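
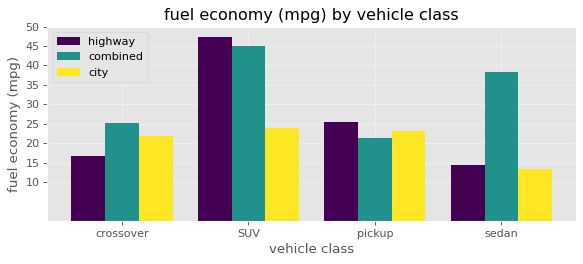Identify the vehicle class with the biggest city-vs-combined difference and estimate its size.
sedan: city ≈ 15, combined ≈ 40 → gap ≈ 25. Next-largest (SUV) is only ≈ 20.

sedan, ≈ 25 mpg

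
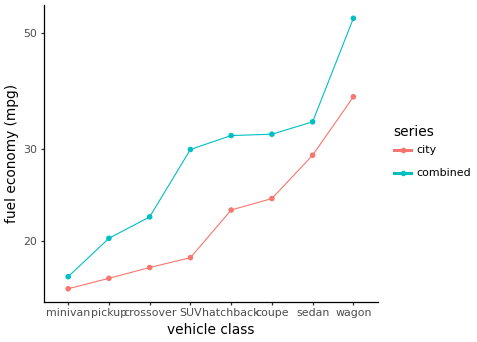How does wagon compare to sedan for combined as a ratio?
wagon ≈ 55, sedan ≈ 35; 55/35 ≈ 1.57.

≈ 1.57×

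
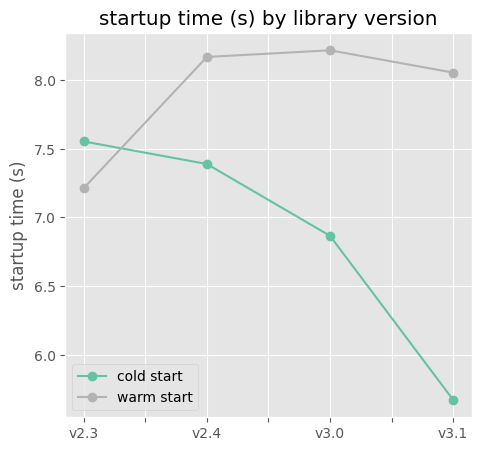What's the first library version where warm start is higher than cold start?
v2.4

v2.3: warm start ≈ 7.0 vs cold start ≈ 7.5 (not yet); v2.4: warm start ≈ 8.0 vs cold start ≈ 7.5 (first crossover).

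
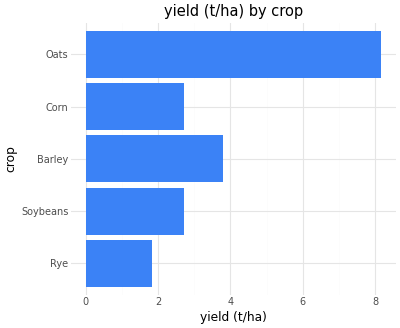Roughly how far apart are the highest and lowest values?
Max Oats ≈ 8, min Rye ≈ 2; range ≈ 6.

≈ 6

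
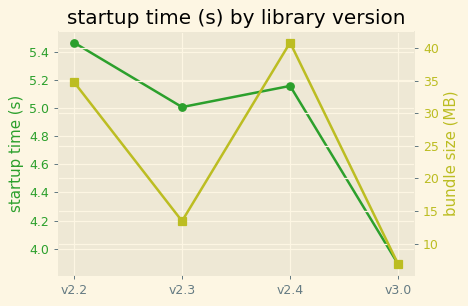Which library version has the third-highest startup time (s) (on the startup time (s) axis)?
v2.3

Top 4 (on the startup time (s) axis): v2.2 ≈ 5.4, v2.4 ≈ 5.2, v2.3 ≈ 5.0, v3.0 ≈ 3.8.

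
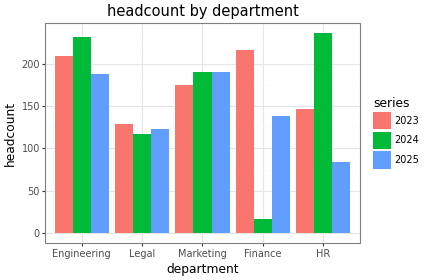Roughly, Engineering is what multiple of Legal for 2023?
≈ 1.67×

Engineering ≈ 200, Legal ≈ 120; 200/120 ≈ 1.67.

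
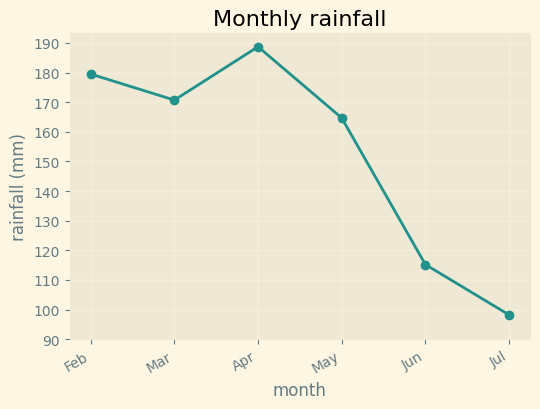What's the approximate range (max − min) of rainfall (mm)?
≈ 90

Max Apr ≈ 190, min Jul ≈ 100; range ≈ 90.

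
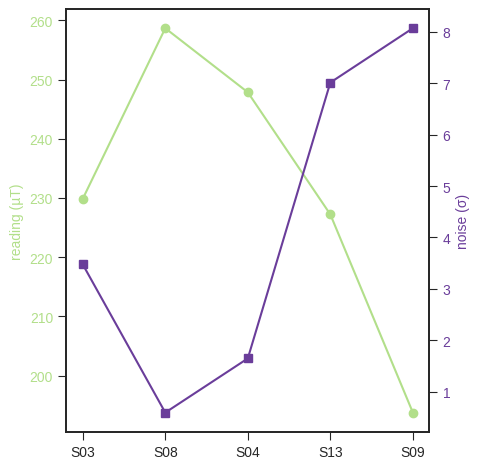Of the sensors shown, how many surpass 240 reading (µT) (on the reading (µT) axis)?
Above 240: S08, S04.

2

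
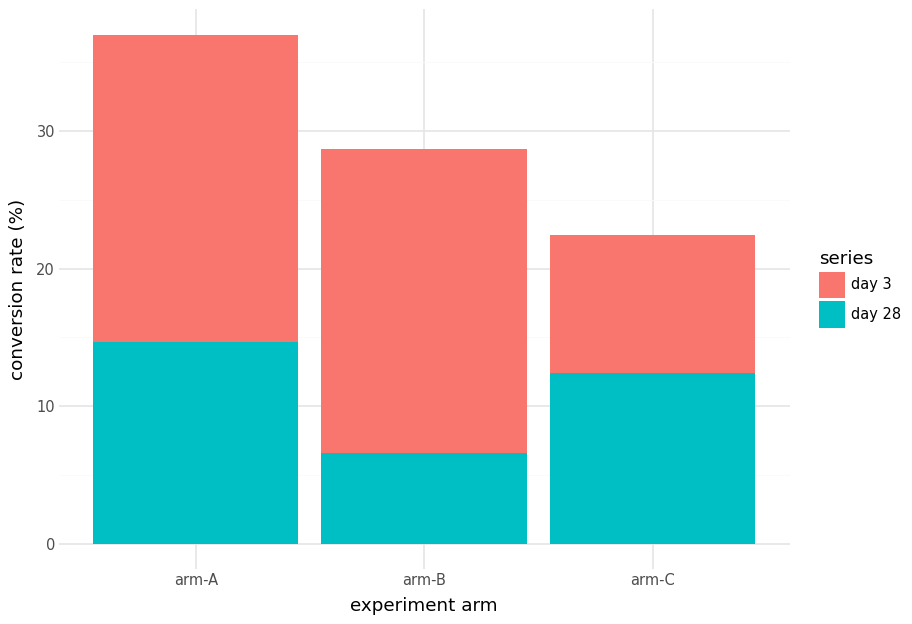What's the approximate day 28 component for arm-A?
≈ 15

day 28 top ≈ 15, bottom ≈ 0; segment ≈ 15.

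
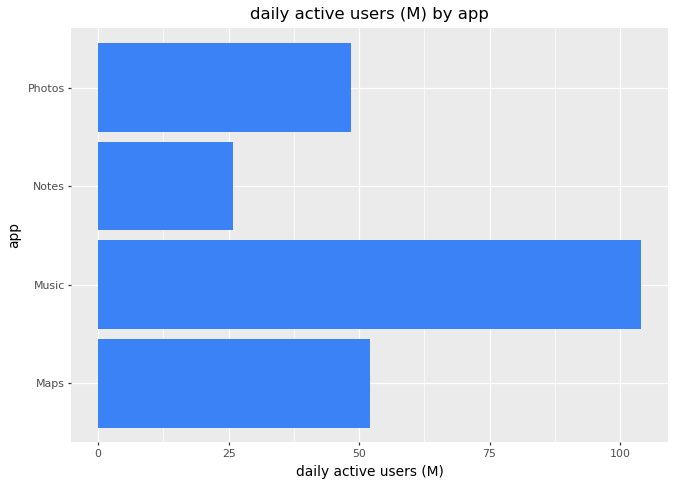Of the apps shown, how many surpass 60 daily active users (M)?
Above 60: Music.

1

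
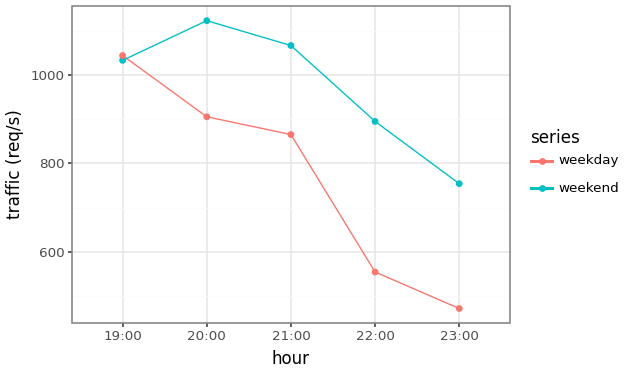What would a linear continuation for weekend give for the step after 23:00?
Last three: 1100, 900, 800 → slope ≈ -150/step → next ≈ 650.

≈ 650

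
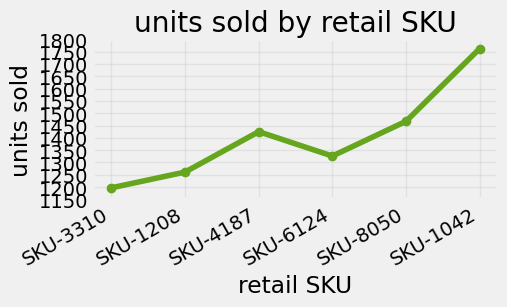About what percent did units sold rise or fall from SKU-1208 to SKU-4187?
≈ +12%

SKU-1208 ≈ 1250, SKU-4187 ≈ 1400; (1400 − 1250) / 1250 ≈ +12%.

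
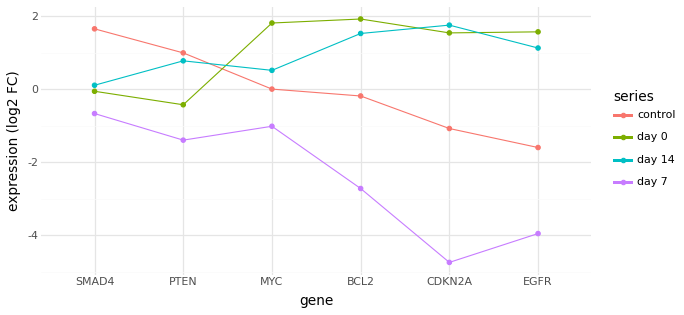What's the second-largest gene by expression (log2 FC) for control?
Top 3 for control: SMAD4 ≈ 2, PTEN ≈ 1, MYC ≈ 0.

PTEN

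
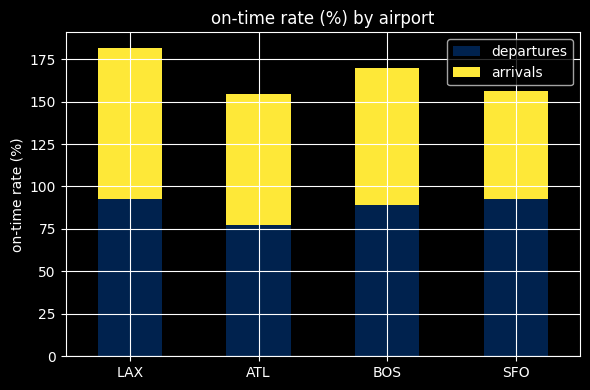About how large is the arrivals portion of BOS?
arrivals top ≈ 160, bottom ≈ 80; segment ≈ 80.

≈ 80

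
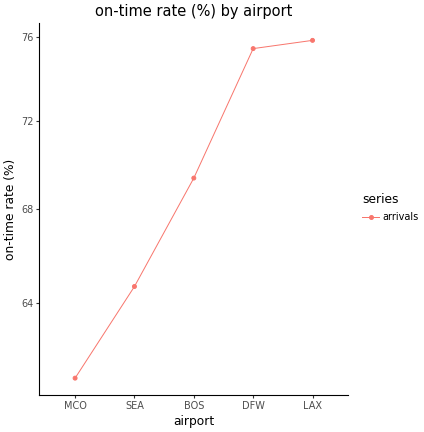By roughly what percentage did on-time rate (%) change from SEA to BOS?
≈ +9.4%

SEA ≈ 64, BOS ≈ 70; (70 − 64) / 64 ≈ +9.4%.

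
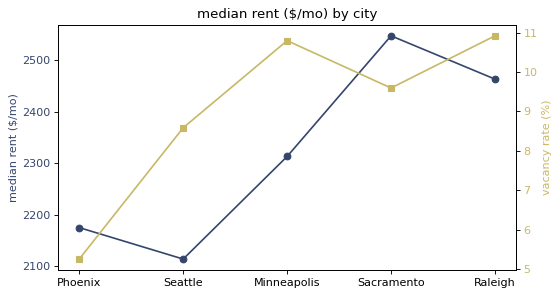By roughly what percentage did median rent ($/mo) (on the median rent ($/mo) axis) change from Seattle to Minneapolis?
≈ +9.5%

Seattle ≈ 2100, Minneapolis ≈ 2300; (2300 − 2100) / 2100 ≈ +9.5%.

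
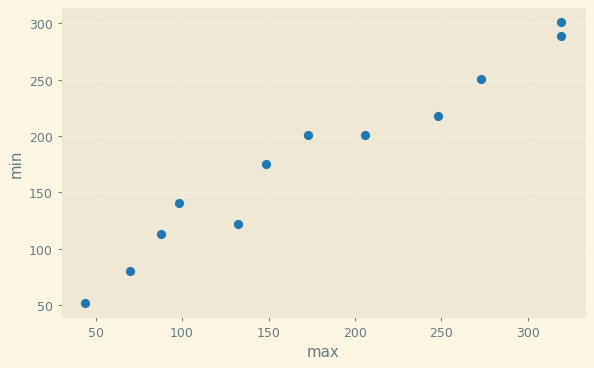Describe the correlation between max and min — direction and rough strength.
Points are positively correlated; strong (|r| ≈ 1.0).

positive, strong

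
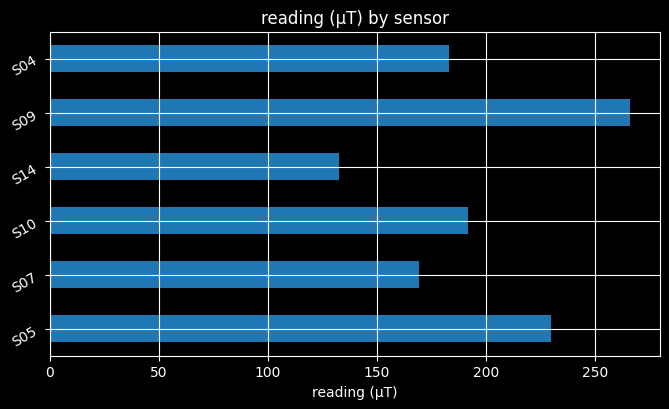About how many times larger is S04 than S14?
S04 ≈ 175, S14 ≈ 125; 175/125 ≈ 1.4.

≈ 1.4×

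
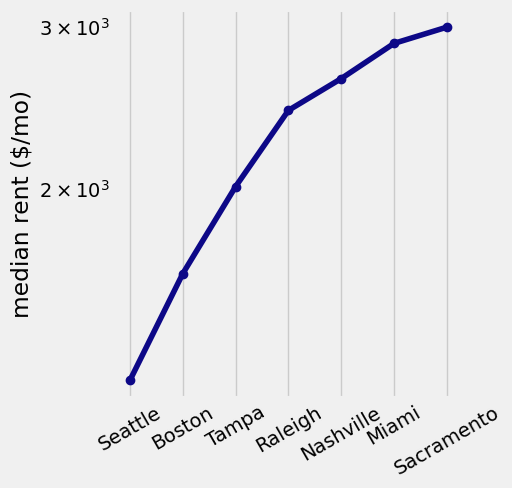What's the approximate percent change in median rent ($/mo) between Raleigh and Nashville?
Raleigh ≈ 2400, Nashville ≈ 2600; (2600 − 2400) / 2400 ≈ +8.3%.

≈ +8.3%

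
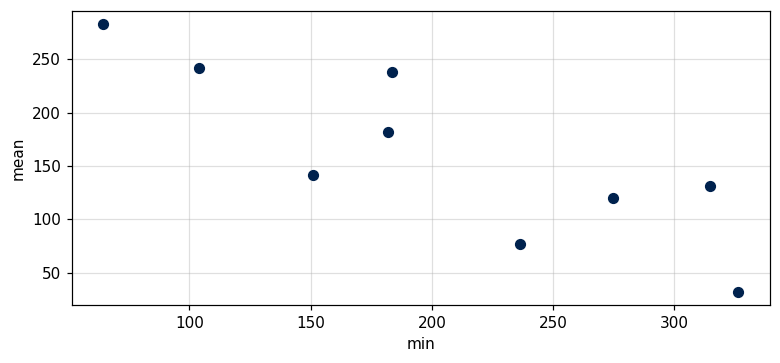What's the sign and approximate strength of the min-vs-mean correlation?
negative, strong

Points are negatively correlated; strong (|r| ≈ 0.8).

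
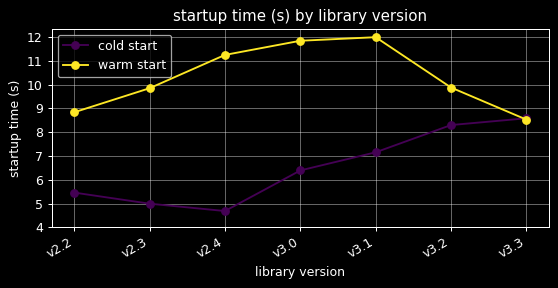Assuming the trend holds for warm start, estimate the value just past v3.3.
Last three: 12, 10, 9 → slope ≈ -1.5/step → next ≈ 7.5.

≈ 7.5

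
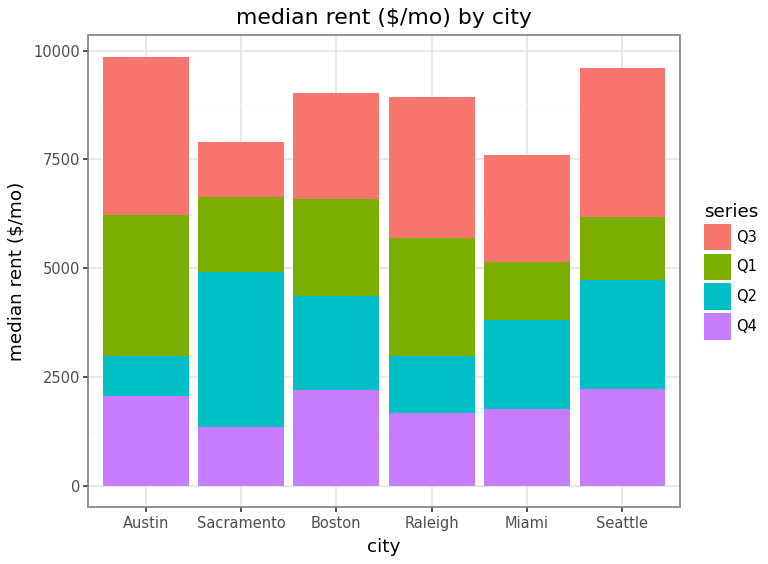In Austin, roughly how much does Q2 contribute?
Q2 top ≈ 3000, bottom ≈ 2000; segment ≈ 1000.

≈ 1000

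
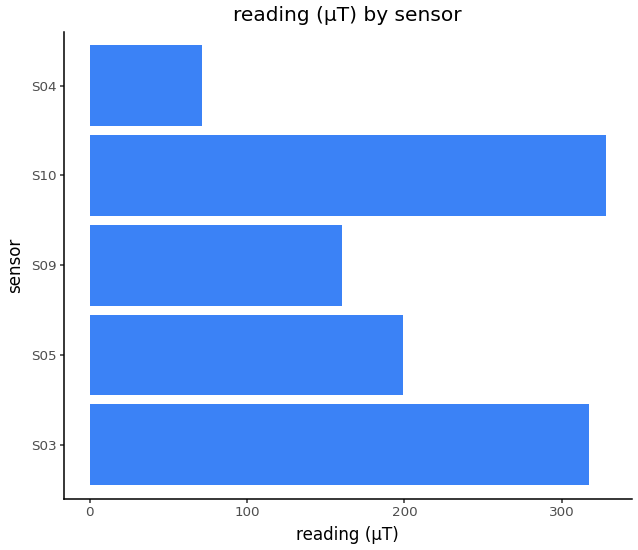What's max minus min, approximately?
Max S10 ≈ 350, min S04 ≈ 50; range ≈ 300.

≈ 300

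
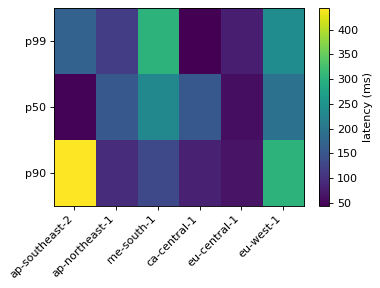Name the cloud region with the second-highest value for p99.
Top 3 for p99: me-south-1 ≈ 300, eu-west-1 ≈ 250, ap-southeast-2 ≈ 150.

eu-west-1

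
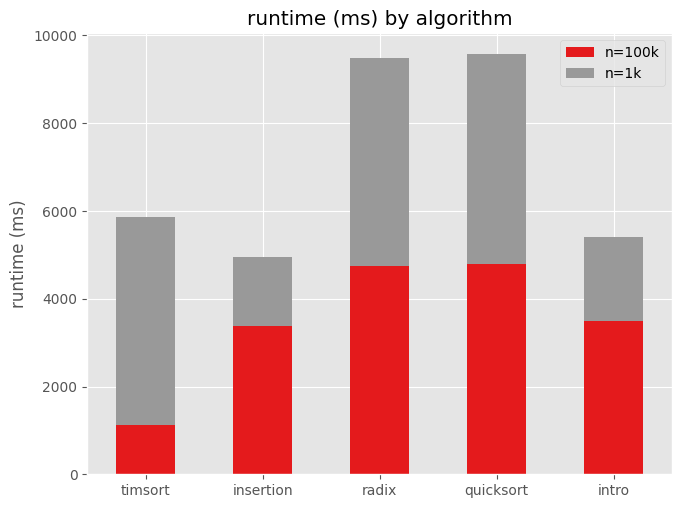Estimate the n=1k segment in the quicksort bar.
≈ 5000

n=1k top ≈ 10000, bottom ≈ 5000; segment ≈ 5000.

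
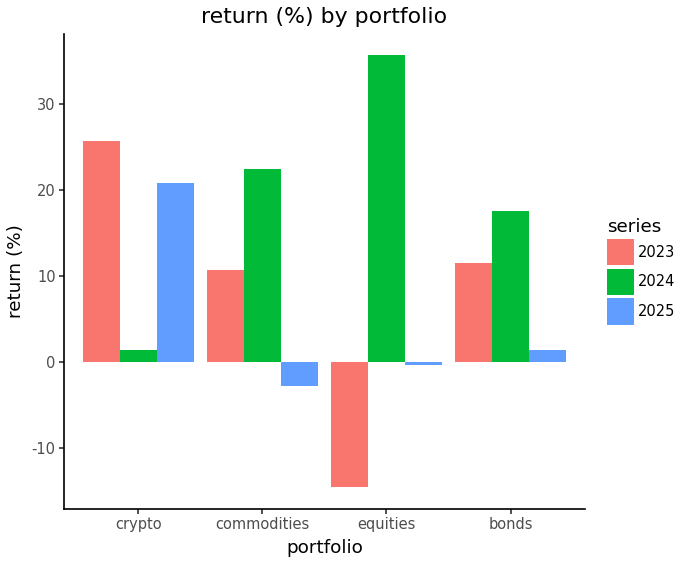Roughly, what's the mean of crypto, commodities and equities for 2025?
(20 + -5 + 0) / 3 ≈ 5.

≈ 5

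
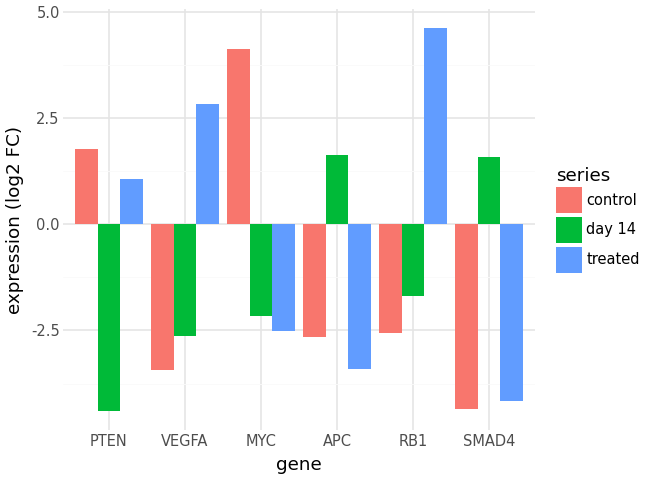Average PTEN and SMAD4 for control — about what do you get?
(2 + -4) / 2 ≈ -1.

≈ -1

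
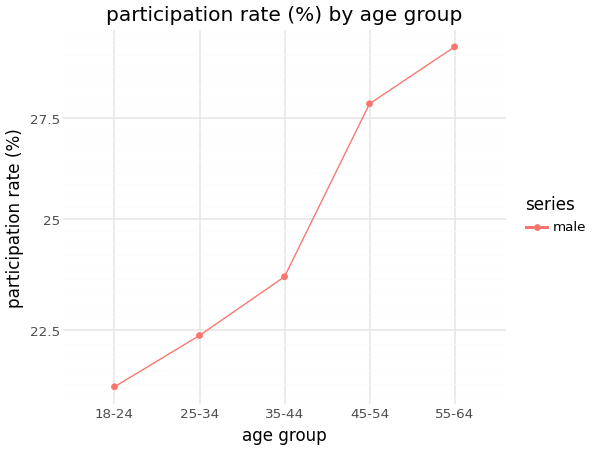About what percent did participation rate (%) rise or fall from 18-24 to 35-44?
≈ +14.3%

18-24 ≈ 21, 35-44 ≈ 24; (24 − 21) / 21 ≈ +14.3%.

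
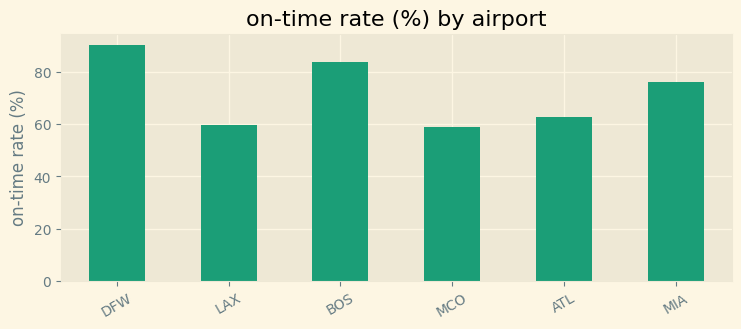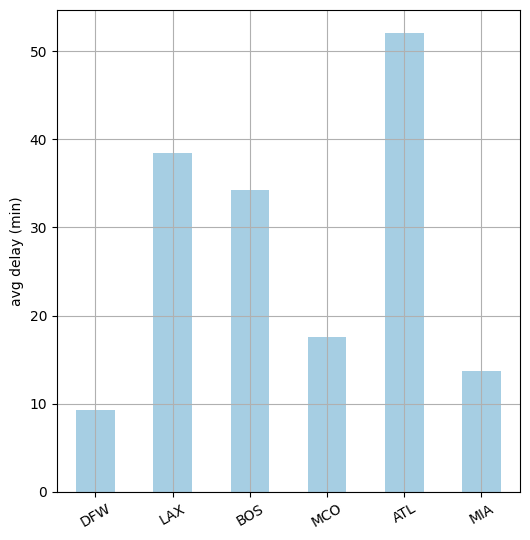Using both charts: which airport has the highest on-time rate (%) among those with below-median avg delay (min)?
DFW

Chart 2 median avg delay (min) ≈ 25; below-median airports: DFW, MCO, MIA. Among those, DFW has the highest on-time rate (%) (≈ 90).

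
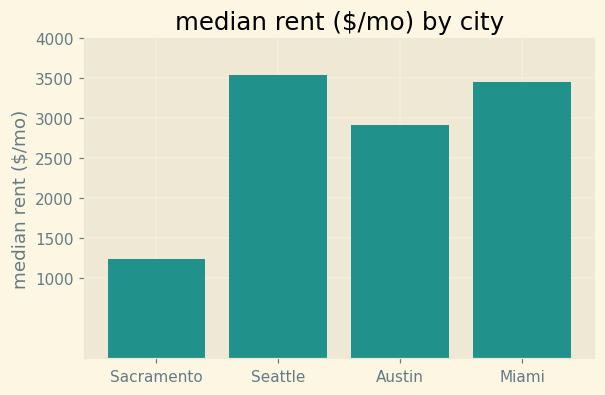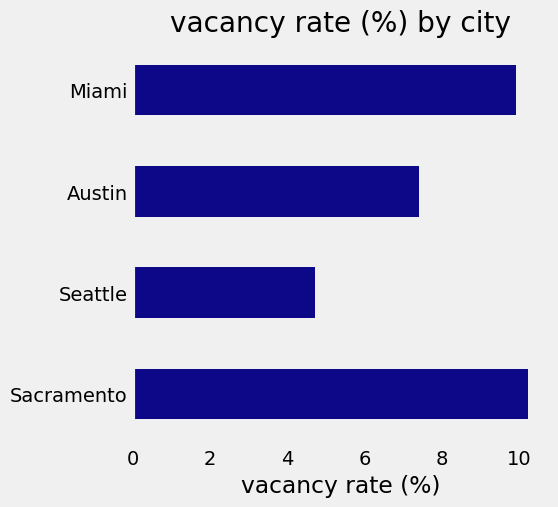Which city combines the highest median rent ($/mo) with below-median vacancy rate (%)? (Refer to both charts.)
Seattle

Chart 2 median vacancy rate (%) ≈ 9; below-median cities: Seattle, Austin. Among those, Seattle has the highest median rent ($/mo) (≈ 3500).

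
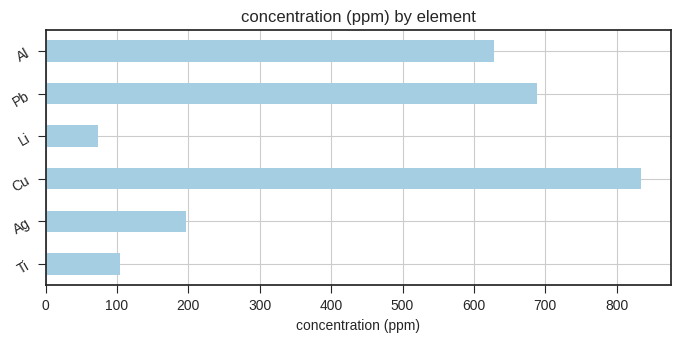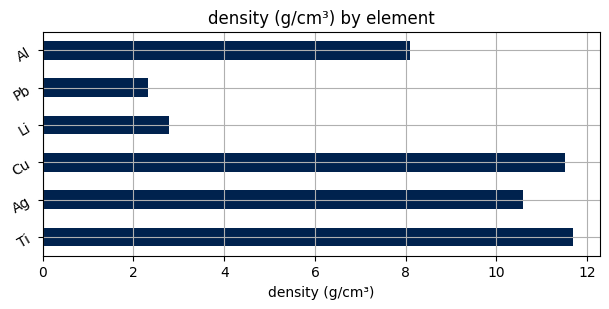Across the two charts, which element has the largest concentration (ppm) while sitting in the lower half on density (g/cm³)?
Pb

Chart 2 median density (g/cm³) ≈ 10; below-median elements: Li, Pb, Al. Among those, Pb has the highest concentration (ppm) (≈ 700).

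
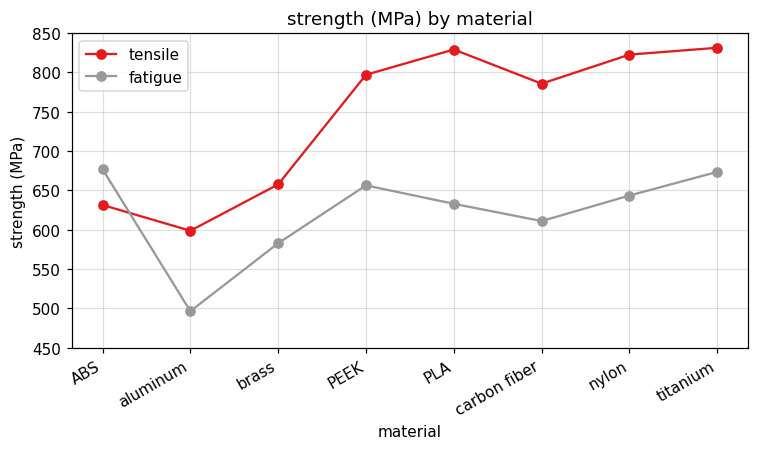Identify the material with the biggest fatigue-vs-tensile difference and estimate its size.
PLA, ≈ 200 MPa

PLA: fatigue ≈ 650, tensile ≈ 850 → gap ≈ 200. Next-largest (nylon) is only ≈ 150.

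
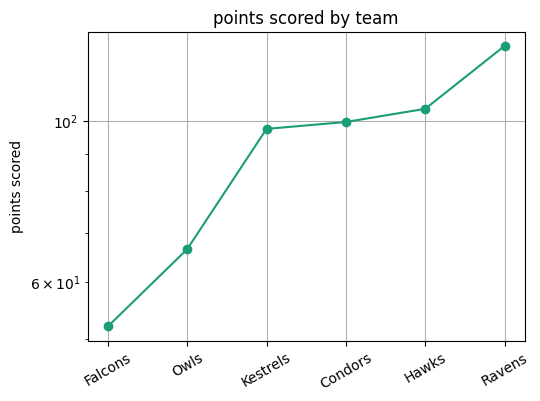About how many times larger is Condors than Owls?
≈ 1.43×

Condors ≈ 100, Owls ≈ 70; 100/70 ≈ 1.43.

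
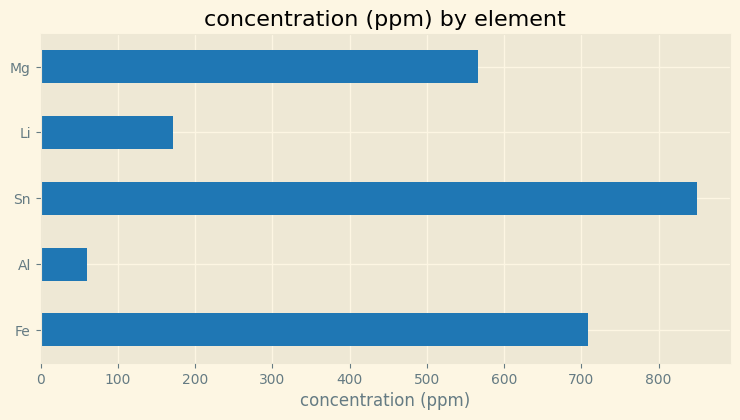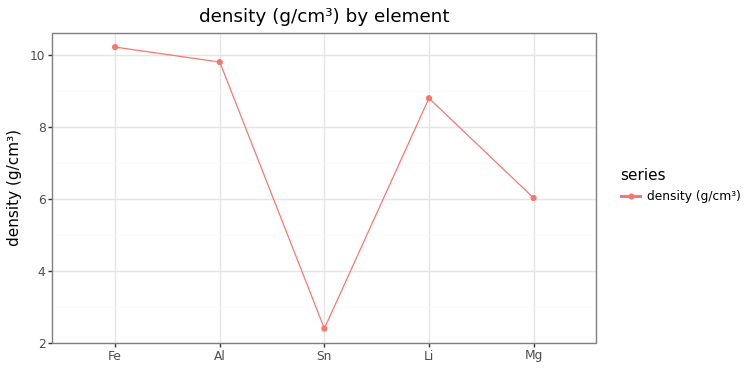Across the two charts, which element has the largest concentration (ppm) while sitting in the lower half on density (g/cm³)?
Chart 2 median density (g/cm³) ≈ 9; below-median elements: Sn, Mg. Among those, Sn has the highest concentration (ppm) (≈ 900).

Sn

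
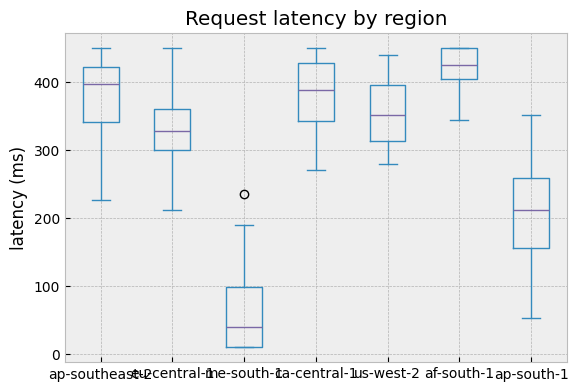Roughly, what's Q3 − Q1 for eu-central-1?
Q3 ≈ 350, Q1 ≈ 300; IQR ≈ 50.

≈ 50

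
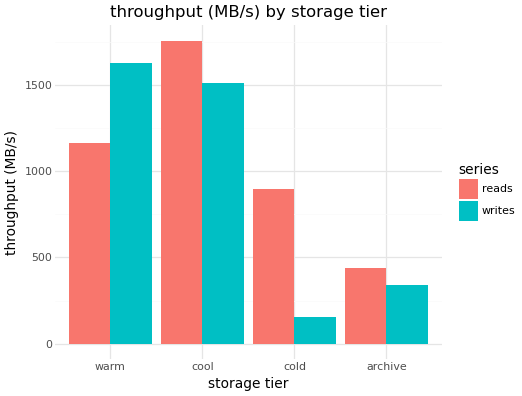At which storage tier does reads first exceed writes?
warm: reads ≈ 1200 vs writes ≈ 1600 (not yet); cool: reads ≈ 1800 vs writes ≈ 1600 (first crossover).

cool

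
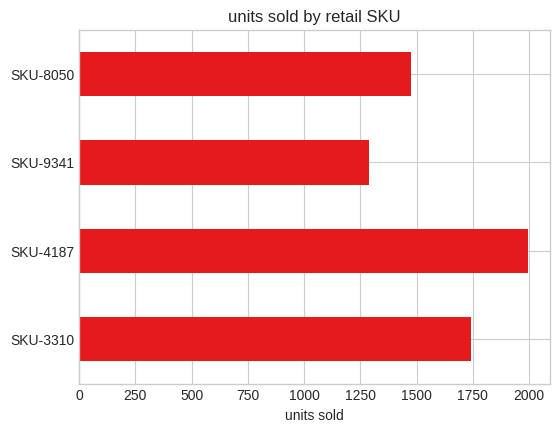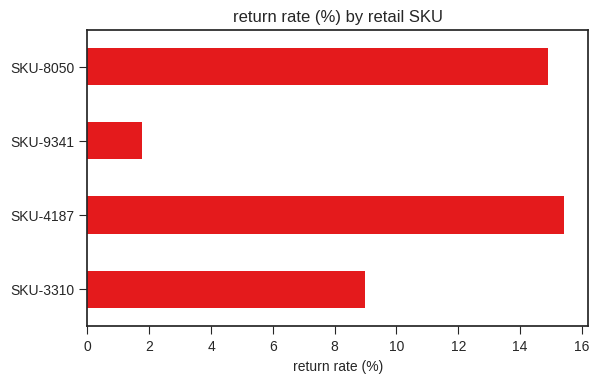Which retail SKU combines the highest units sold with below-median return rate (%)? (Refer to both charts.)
SKU-3310

Chart 2 median return rate (%) ≈ 12; below-median retail SKUs: SKU-3310, SKU-9341. Among those, SKU-3310 has the highest units sold (≈ 1800).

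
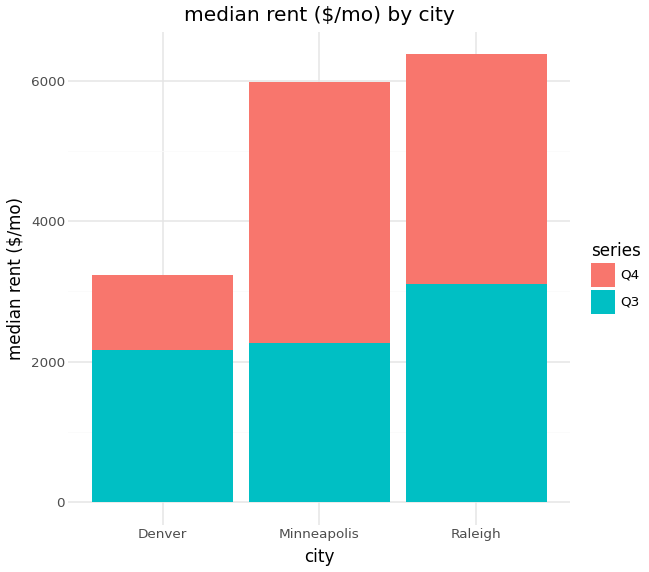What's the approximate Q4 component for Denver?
Q4 top ≈ 3000, bottom ≈ 2000; segment ≈ 1000.

≈ 1000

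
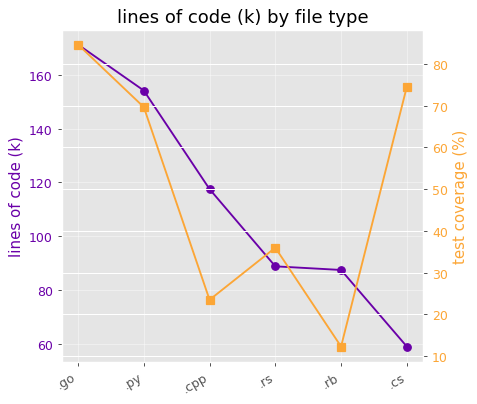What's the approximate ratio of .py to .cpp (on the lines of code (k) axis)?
.py ≈ 150, .cpp ≈ 120; 150/120 ≈ 1.25.

≈ 1.25×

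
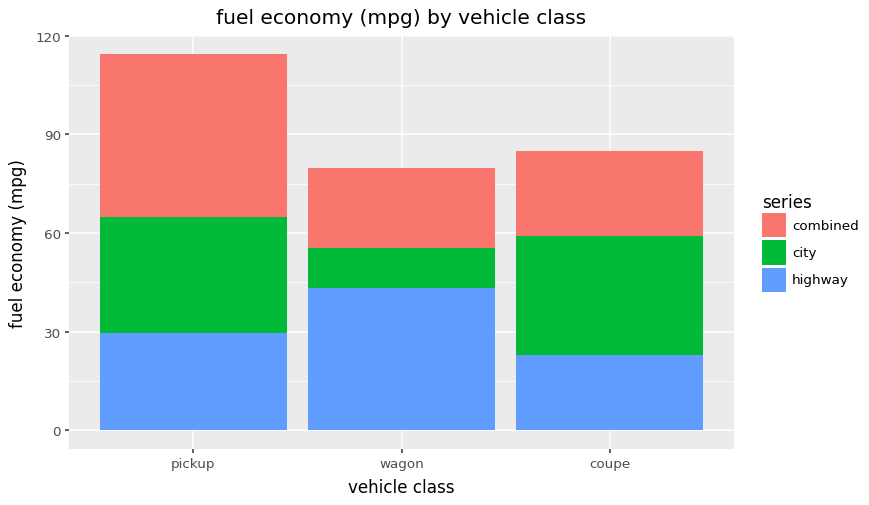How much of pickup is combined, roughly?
≈ 50

combined top ≈ 110, bottom ≈ 60; segment ≈ 50.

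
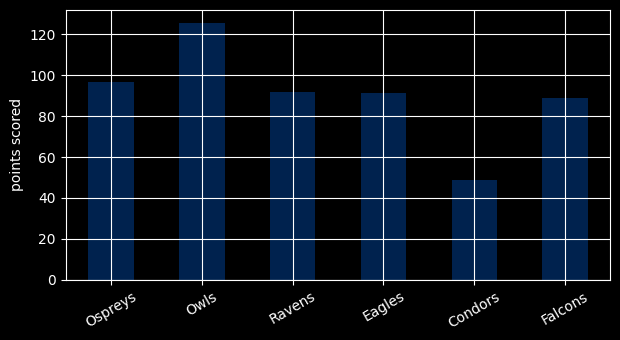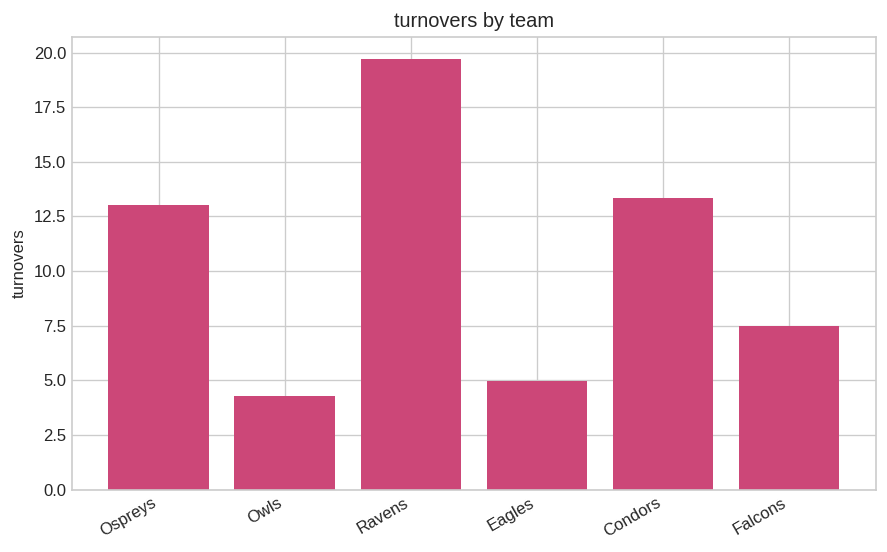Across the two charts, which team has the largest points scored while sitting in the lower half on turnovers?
Owls

Chart 2 median turnovers ≈ 10; below-median teams: Owls, Eagles, Falcons. Among those, Owls has the highest points scored (≈ 120).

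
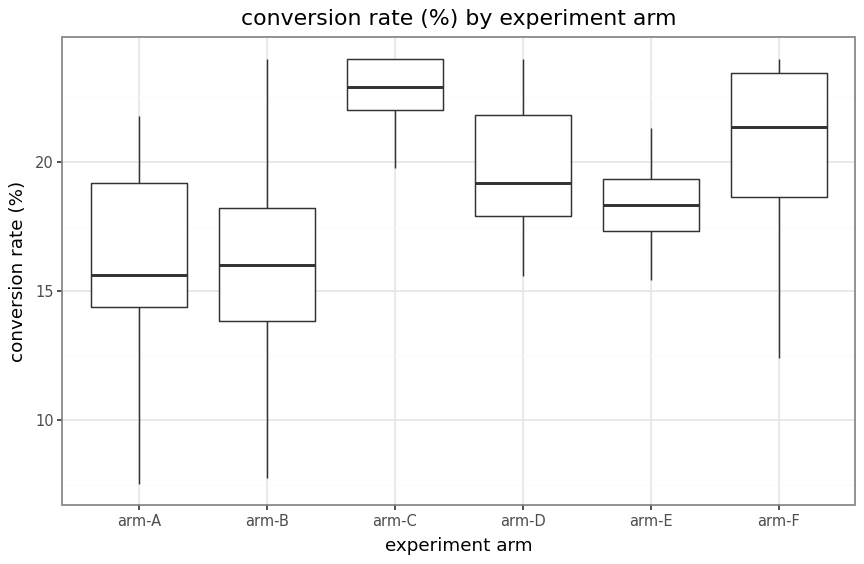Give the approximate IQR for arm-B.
Q3 ≈ 18, Q1 ≈ 14; IQR ≈ 4.

≈ 4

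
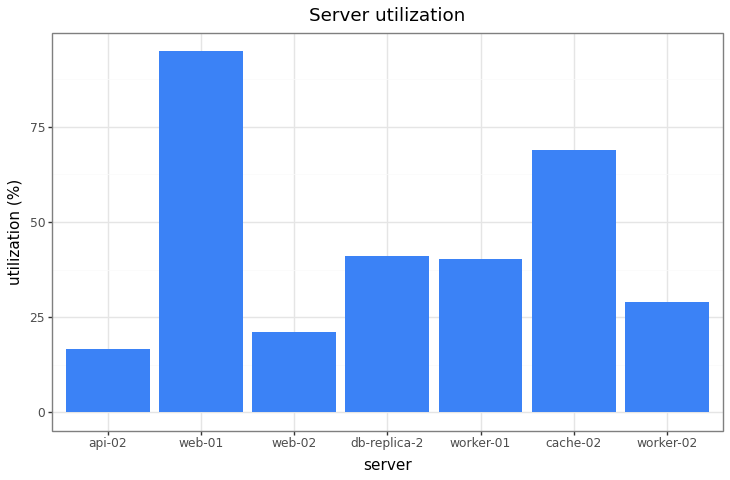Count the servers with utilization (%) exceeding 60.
Above 60: web-01, cache-02.

2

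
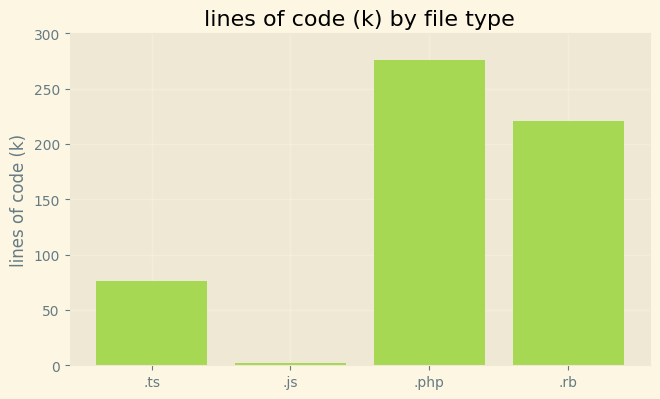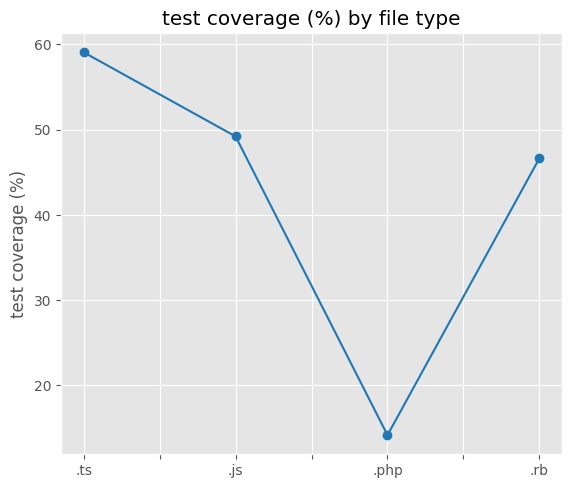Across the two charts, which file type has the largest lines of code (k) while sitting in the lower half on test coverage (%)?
.php

Chart 2 median test coverage (%) ≈ 50; below-median file types: .php, .rb. Among those, .php has the highest lines of code (k) (≈ 300).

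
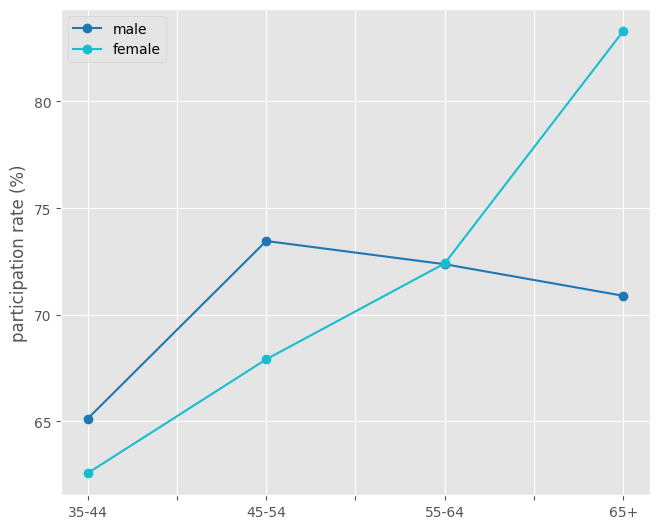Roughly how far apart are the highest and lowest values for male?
Max 45-54 ≈ 74, min 35-44 ≈ 66; range ≈ 8.

≈ 8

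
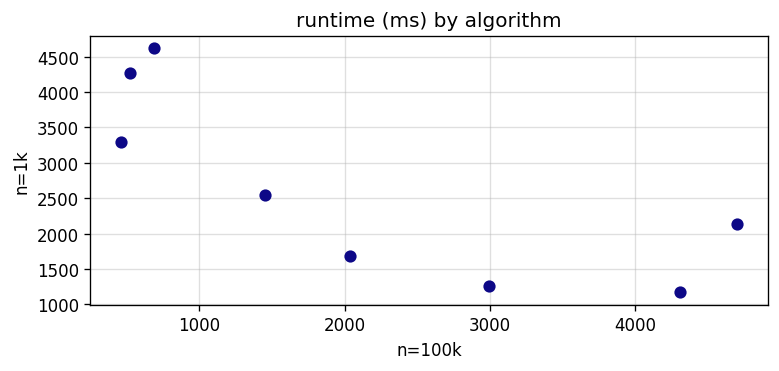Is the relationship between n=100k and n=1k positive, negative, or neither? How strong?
Points are negatively correlated; strong (|r| ≈ 0.8).

negative, strong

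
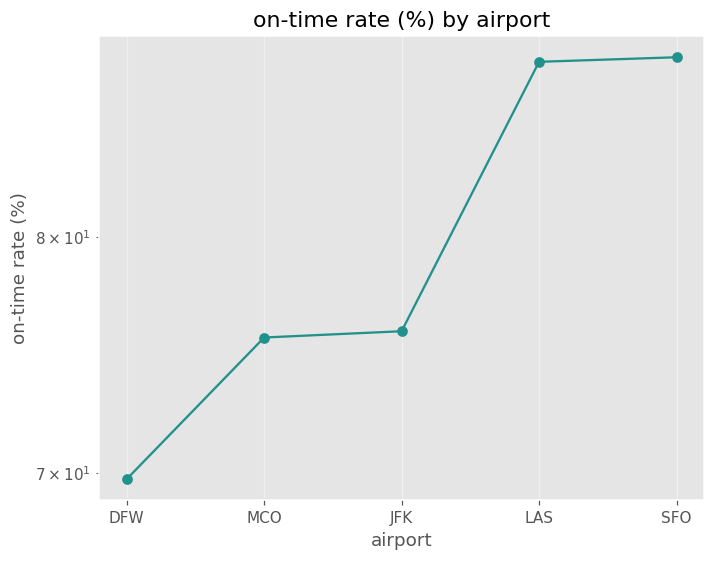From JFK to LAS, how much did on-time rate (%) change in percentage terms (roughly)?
≈ +15.8%

JFK ≈ 76, LAS ≈ 88; (88 − 76) / 76 ≈ +15.8%.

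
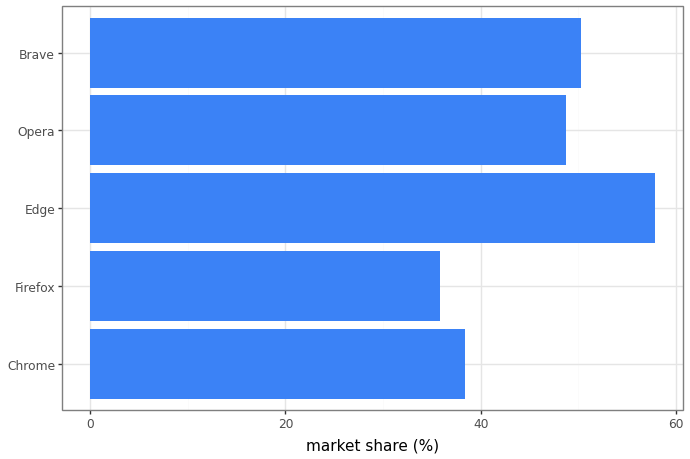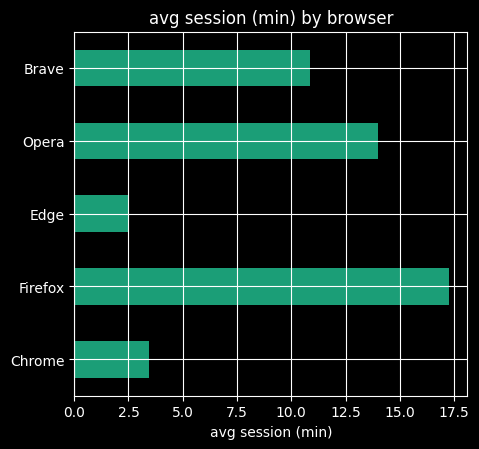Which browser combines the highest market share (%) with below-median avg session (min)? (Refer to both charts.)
Chart 2 median avg session (min) ≈ 10; below-median browsers: Chrome, Edge. Among those, Edge has the highest market share (%) (≈ 60).

Edge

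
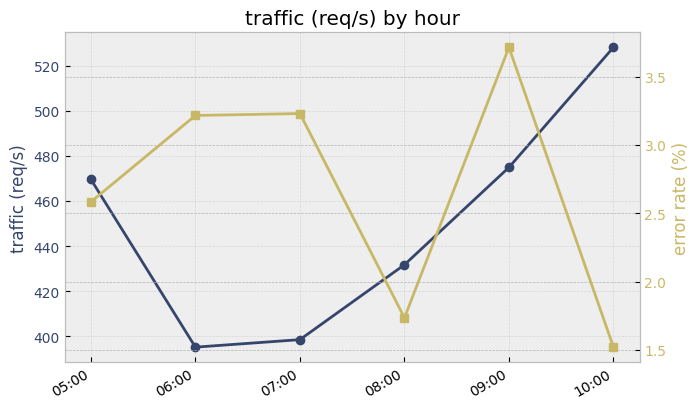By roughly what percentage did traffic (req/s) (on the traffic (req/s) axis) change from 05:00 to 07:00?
≈ -13%

05:00 ≈ 460, 07:00 ≈ 400; (400 − 460) / 460 ≈ -13%.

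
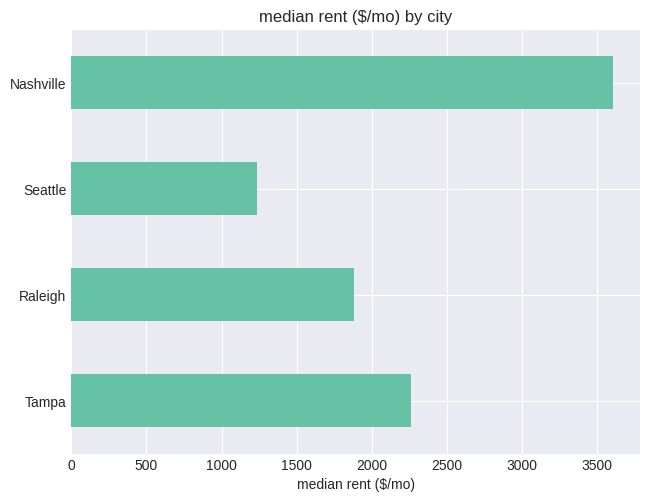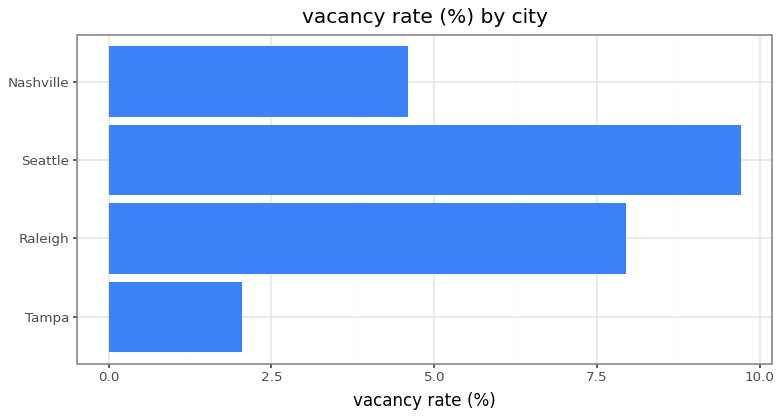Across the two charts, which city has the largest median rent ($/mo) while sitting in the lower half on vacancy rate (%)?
Nashville

Chart 2 median vacancy rate (%) ≈ 6; below-median cities: Tampa, Nashville. Among those, Nashville has the highest median rent ($/mo) (≈ 3500).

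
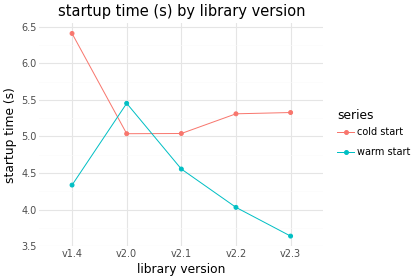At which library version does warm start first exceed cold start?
v2.0

v1.4: warm start ≈ 4.5 vs cold start ≈ 6.5 (not yet); v2.0: warm start ≈ 5.5 vs cold start ≈ 5.0 (first crossover).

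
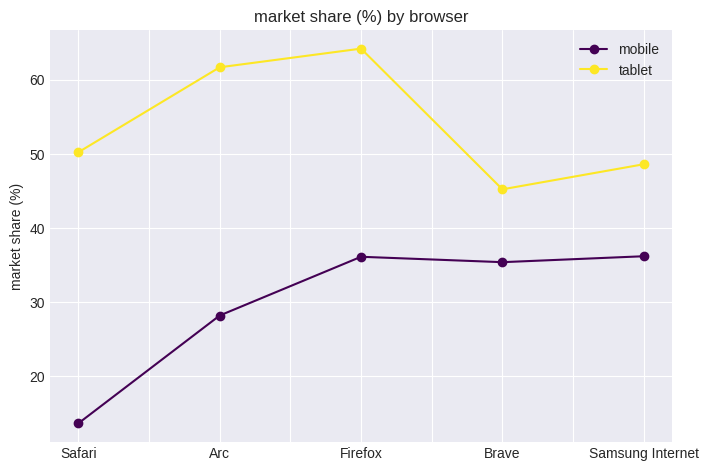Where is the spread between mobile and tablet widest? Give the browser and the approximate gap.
Safari: mobile ≈ 15, tablet ≈ 50 → gap ≈ 35. Next-largest (Arc) is only ≈ 30.

Safari, ≈ 35 %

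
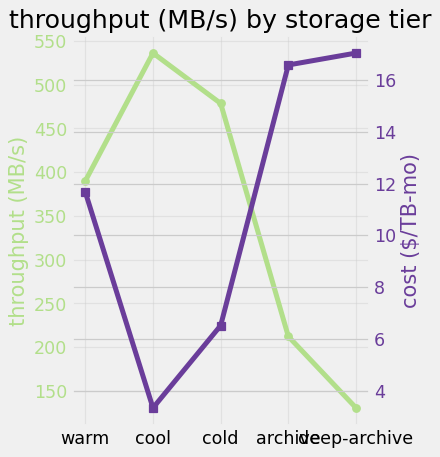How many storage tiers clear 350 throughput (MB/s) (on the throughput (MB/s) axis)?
Above 350: warm, cool, cold.

3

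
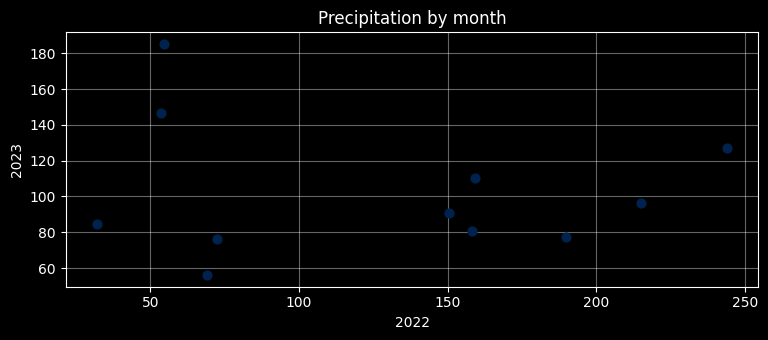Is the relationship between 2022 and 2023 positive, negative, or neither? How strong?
Points are roughly uncorrelated; weak (|r| ≈ 0.1).

no clear correlation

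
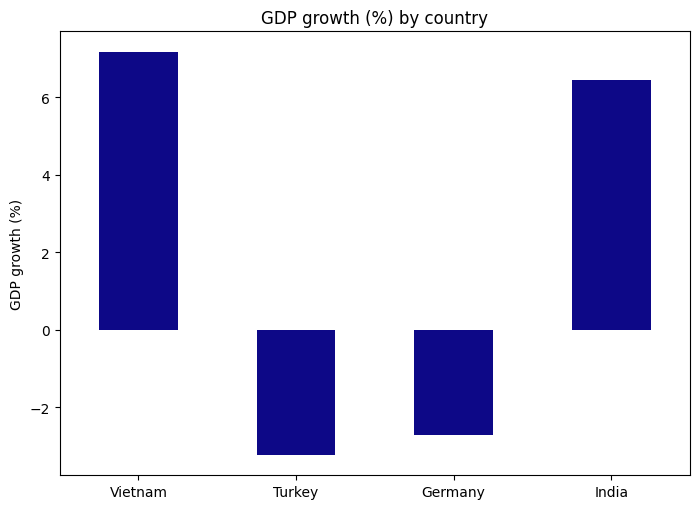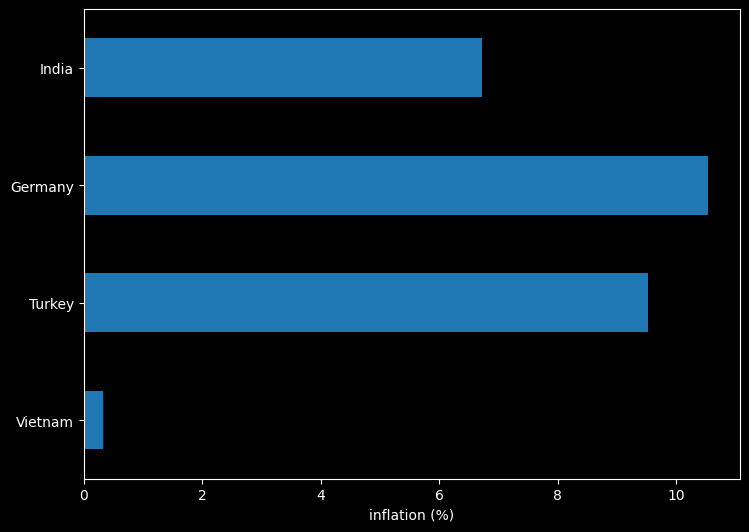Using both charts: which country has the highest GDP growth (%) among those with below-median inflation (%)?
Vietnam

Chart 2 median inflation (%) ≈ 8; below-median countries: Vietnam, India. Among those, Vietnam has the highest GDP growth (%) (≈ 7).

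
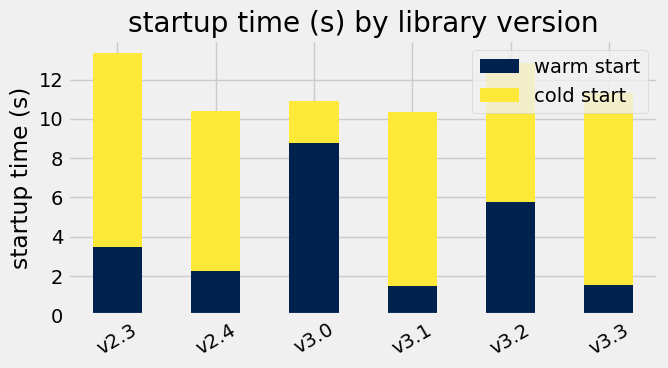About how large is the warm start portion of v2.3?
≈ 4

warm start top ≈ 4, bottom ≈ 0; segment ≈ 4.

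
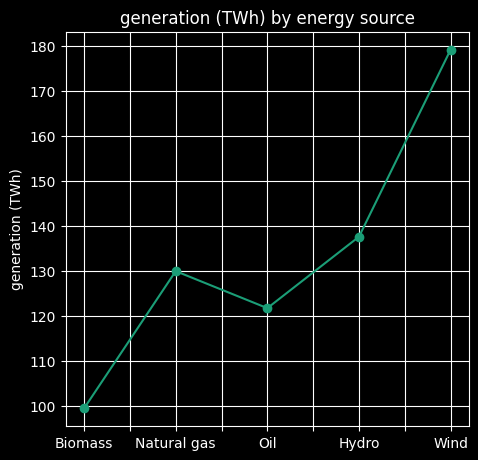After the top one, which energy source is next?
Hydro

Top 3: Wind ≈ 180, Hydro ≈ 140, Natural gas ≈ 130.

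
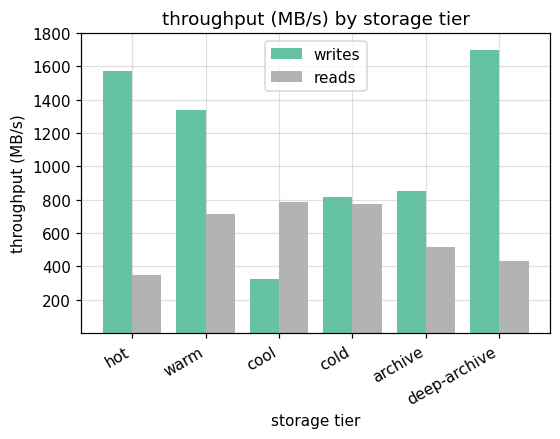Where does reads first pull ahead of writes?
warm: reads ≈ 800 vs writes ≈ 1400 (not yet); cool: reads ≈ 800 vs writes ≈ 400 (first crossover).

cool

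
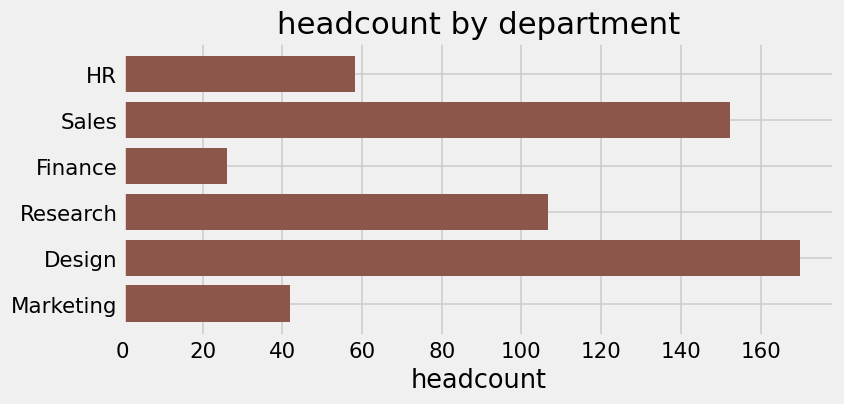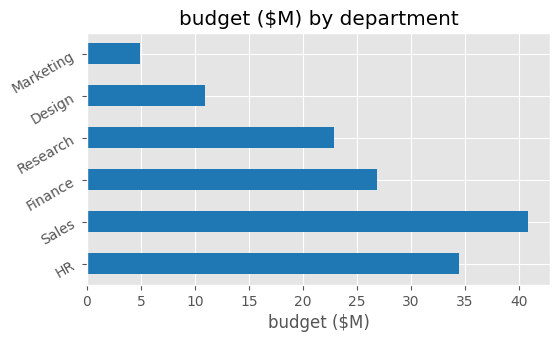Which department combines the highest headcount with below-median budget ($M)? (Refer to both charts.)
Design

Chart 2 median budget ($M) ≈ 25; below-median departments: Research, Design, Marketing. Among those, Design has the highest headcount (≈ 160).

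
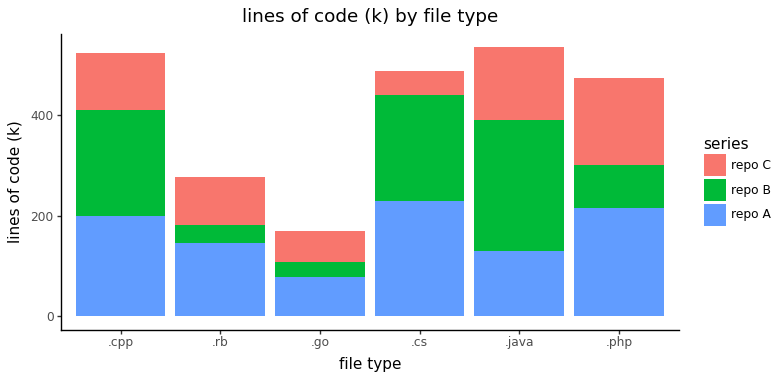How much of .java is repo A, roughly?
≈ 150

repo A top ≈ 150, bottom ≈ 0; segment ≈ 150.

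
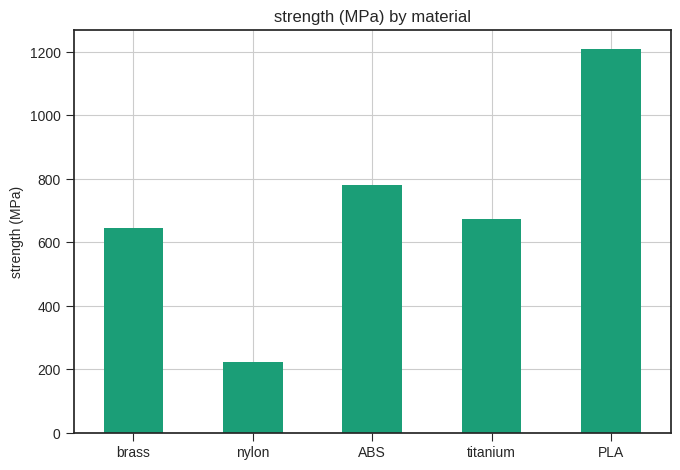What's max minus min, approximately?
Max PLA ≈ 1200, min nylon ≈ 200; range ≈ 1000.

≈ 1000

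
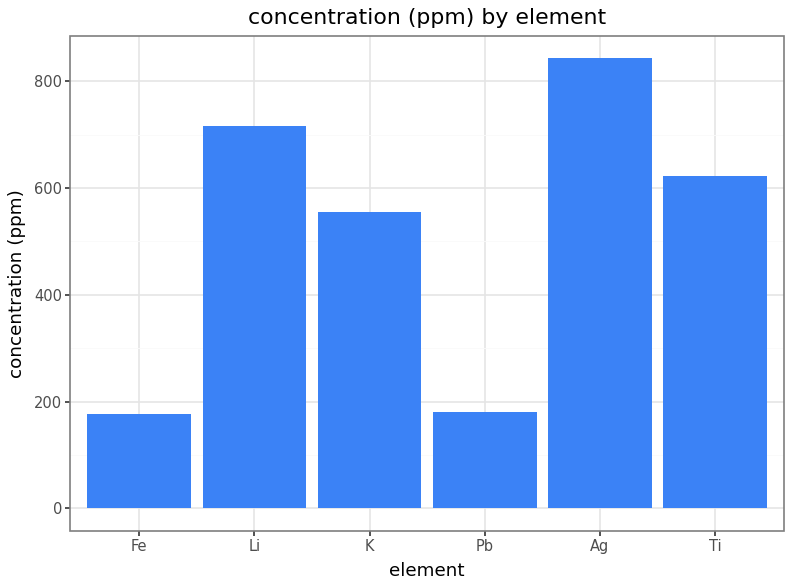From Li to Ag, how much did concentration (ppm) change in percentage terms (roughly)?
Li ≈ 700, Ag ≈ 800; (800 − 700) / 700 ≈ +14.3%.

≈ +14.3%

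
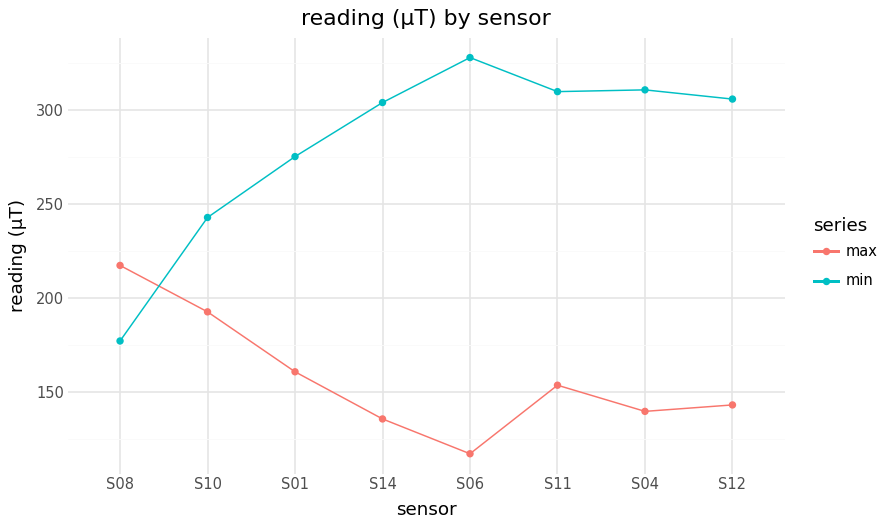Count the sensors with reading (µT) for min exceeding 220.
Above 220: S10, S01, S14, S06, S11, S04, S12.

7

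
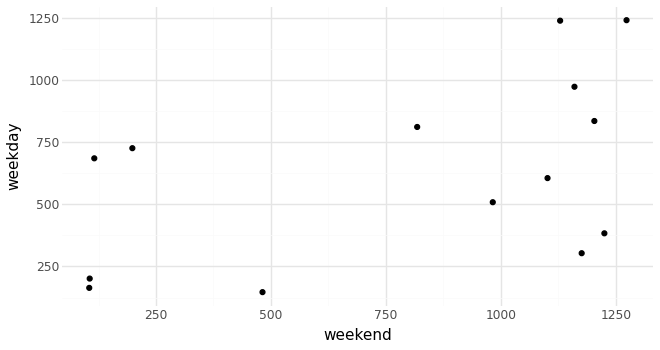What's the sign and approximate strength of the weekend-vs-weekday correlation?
Points are positively correlated; moderate (|r| ≈ 0.5).

positive, moderate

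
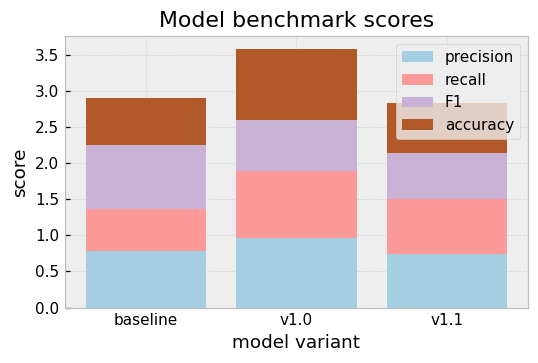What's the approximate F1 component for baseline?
≈ 1.0

F1 top ≈ 2.5, bottom ≈ 1.5; segment ≈ 1.0.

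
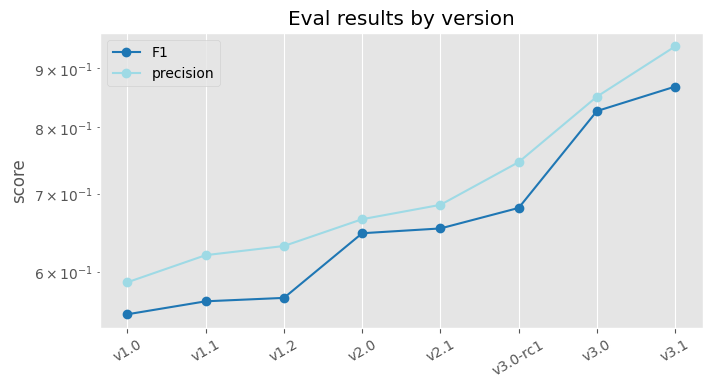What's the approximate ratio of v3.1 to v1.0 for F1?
v3.1 ≈ 0.85, v1.0 ≈ 0.55; 0.85/0.55 ≈ 1.55.

≈ 1.55×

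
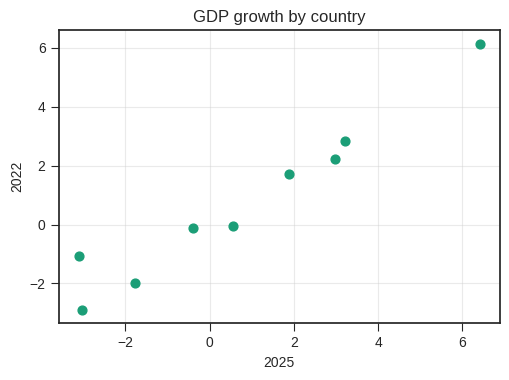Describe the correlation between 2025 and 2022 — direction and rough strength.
positive, strong

Points are positively correlated; strong (|r| ≈ 1.0).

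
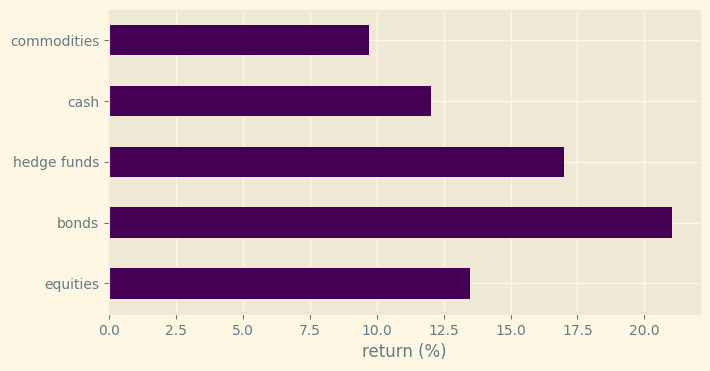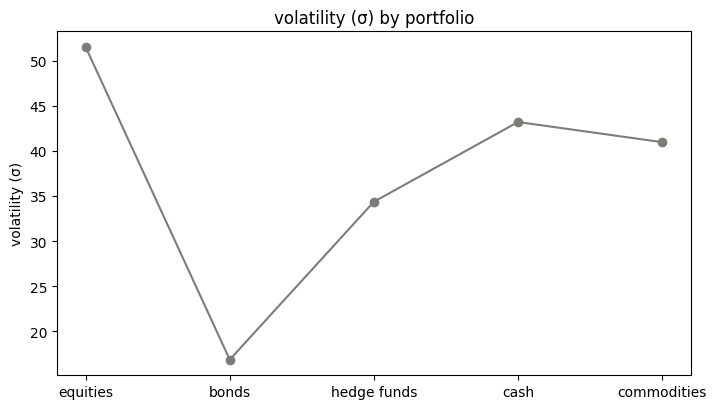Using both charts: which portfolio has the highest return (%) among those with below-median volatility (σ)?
Chart 2 median volatility (σ) ≈ 40; below-median portfolios: bonds, hedge funds. Among those, bonds has the highest return (%) (≈ 22).

bonds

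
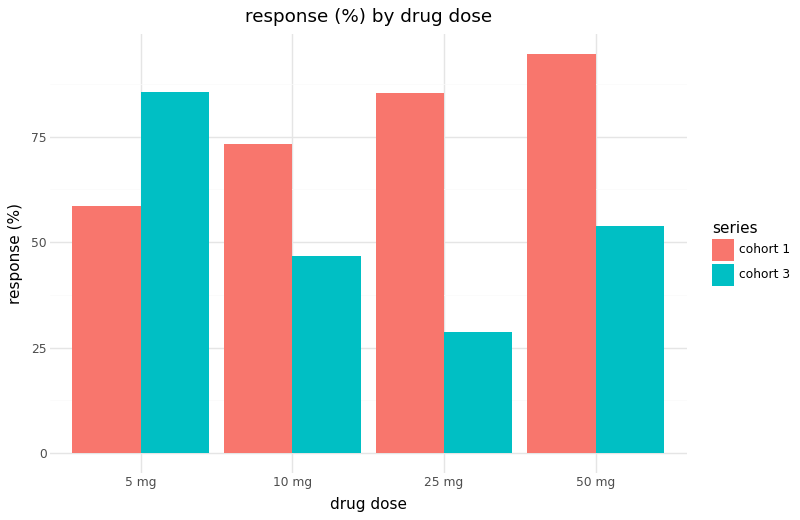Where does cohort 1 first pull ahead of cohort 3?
10 mg

5 mg: cohort 1 ≈ 60 vs cohort 3 ≈ 90 (not yet); 10 mg: cohort 1 ≈ 70 vs cohort 3 ≈ 50 (first crossover).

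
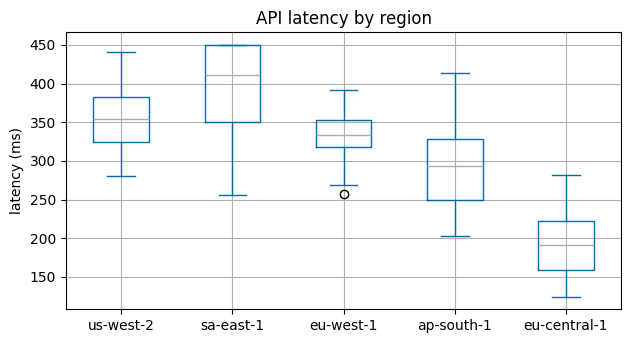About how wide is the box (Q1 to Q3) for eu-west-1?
≈ 40

Q3 ≈ 360, Q1 ≈ 320; IQR ≈ 40.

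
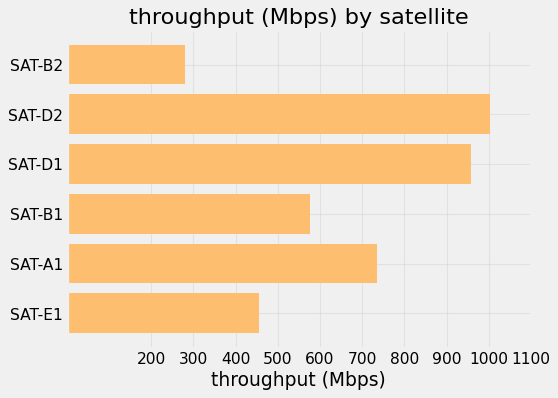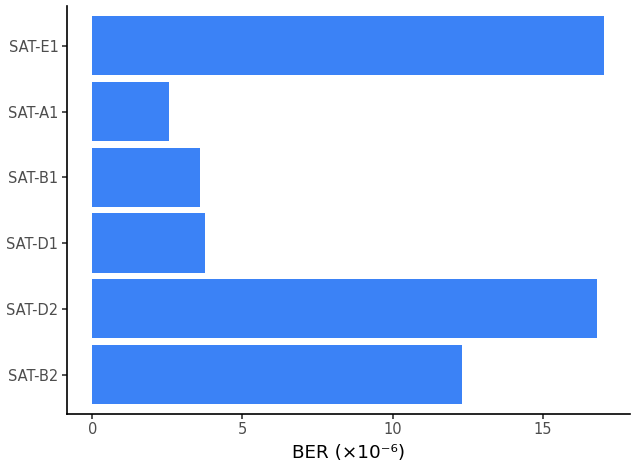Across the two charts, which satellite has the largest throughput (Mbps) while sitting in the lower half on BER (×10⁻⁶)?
SAT-D1

Chart 2 median BER (×10⁻⁶) ≈ 8; below-median satellites: SAT-D1, SAT-B1, SAT-A1. Among those, SAT-D1 has the highest throughput (Mbps) (≈ 1000).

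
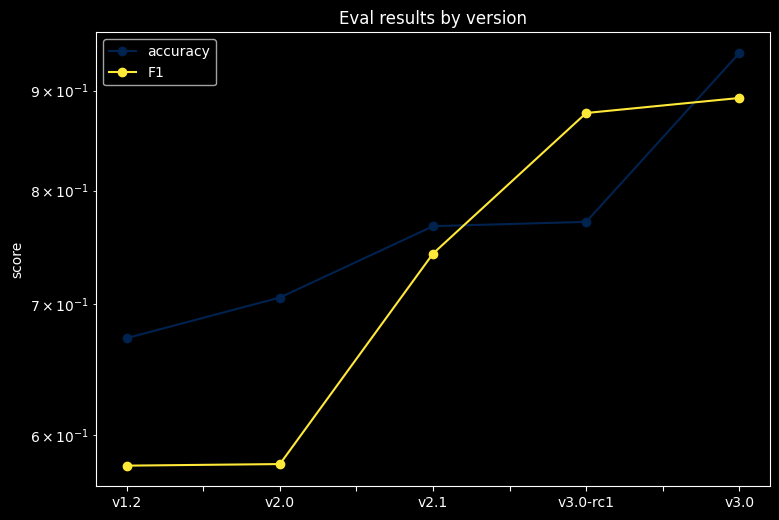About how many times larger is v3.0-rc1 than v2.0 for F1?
v3.0-rc1 ≈ 0.90, v2.0 ≈ 0.60; 0.90/0.60 ≈ 1.5.

≈ 1.5×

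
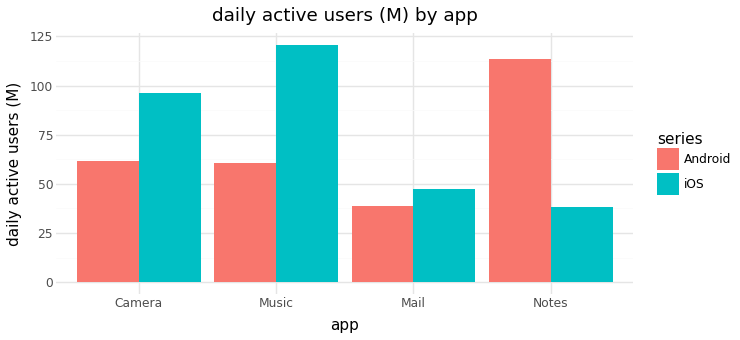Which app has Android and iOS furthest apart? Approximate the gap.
Notes: Android ≈ 120, iOS ≈ 40 → gap ≈ 80. Next-largest (Music) is only ≈ 60.

Notes, ≈ 80 M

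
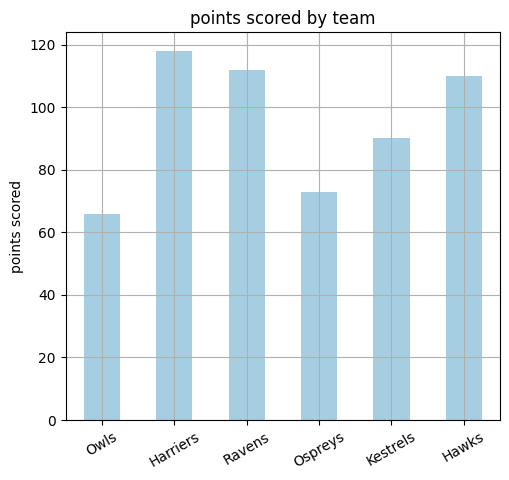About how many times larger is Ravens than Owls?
≈ 1.57×

Ravens ≈ 110, Owls ≈ 70; 110/70 ≈ 1.57.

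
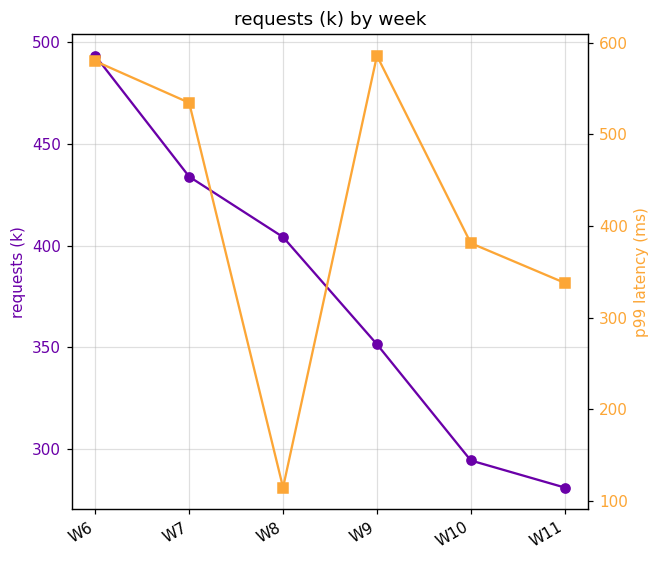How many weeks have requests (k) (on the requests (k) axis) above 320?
Above 320: W6, W7, W8, W9.

4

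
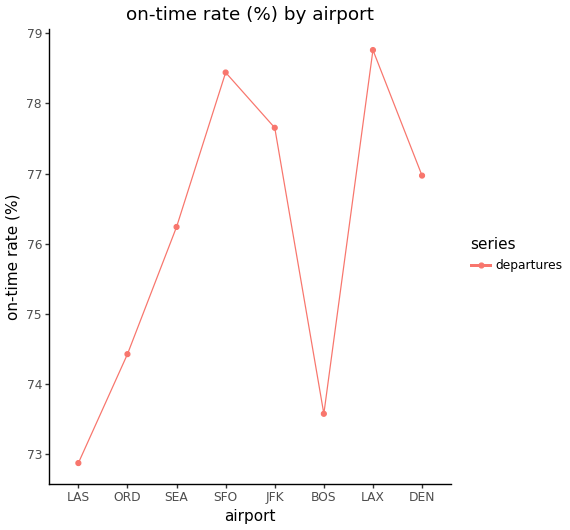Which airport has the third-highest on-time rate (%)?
Top 4: LAX ≈ 79.0, SFO ≈ 78.5, JFK ≈ 77.5, DEN ≈ 77.0.

JFK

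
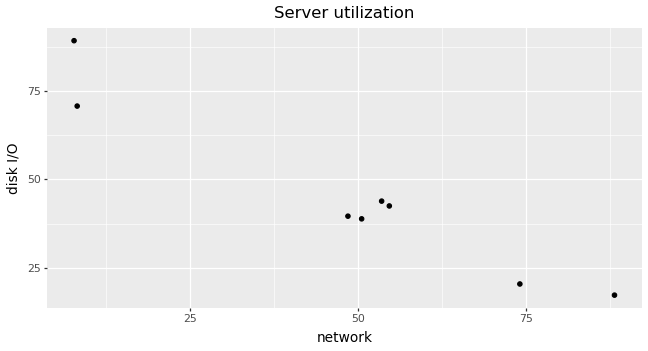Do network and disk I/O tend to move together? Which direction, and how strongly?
Points are negatively correlated; strong (|r| ≈ 1.0).

negative, strong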